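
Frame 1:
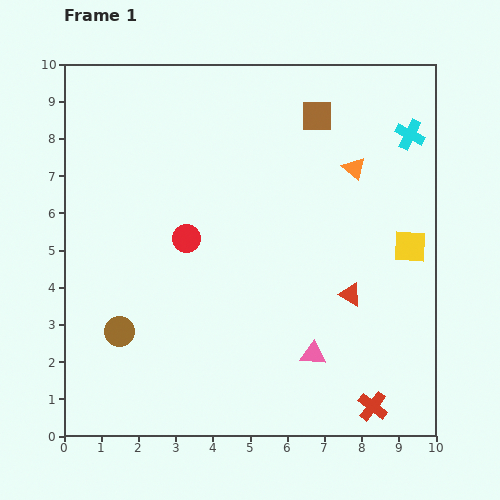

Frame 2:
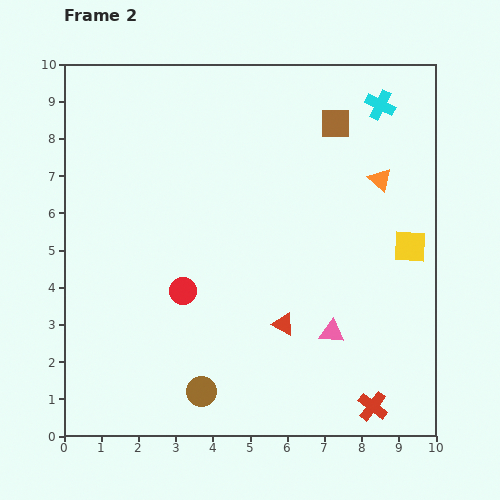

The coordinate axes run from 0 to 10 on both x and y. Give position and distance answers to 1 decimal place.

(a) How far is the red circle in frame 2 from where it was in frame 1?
1.4

The red circle moved from (3.3, 5.3) to (3.2, 3.9), a distance of √(0.1² + 1.4²) ≈ 1.4.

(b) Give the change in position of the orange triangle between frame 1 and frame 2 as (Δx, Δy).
(0.7, -0.3)

The orange triangle was at (7.8, 7.2) in frame 1 and (8.5, 6.9) in frame 2.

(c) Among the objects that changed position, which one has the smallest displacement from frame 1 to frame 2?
the brown square

(moved 0.5)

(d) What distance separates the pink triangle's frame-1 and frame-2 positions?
0.8

The pink triangle moved from (6.7, 2.2) to (7.2, 2.8), a distance of √(0.5² + 0.6²) ≈ 0.8.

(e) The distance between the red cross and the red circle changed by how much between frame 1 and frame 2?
-0.7

Distance in frame 1: 6.7. Distance in frame 2: 6.0.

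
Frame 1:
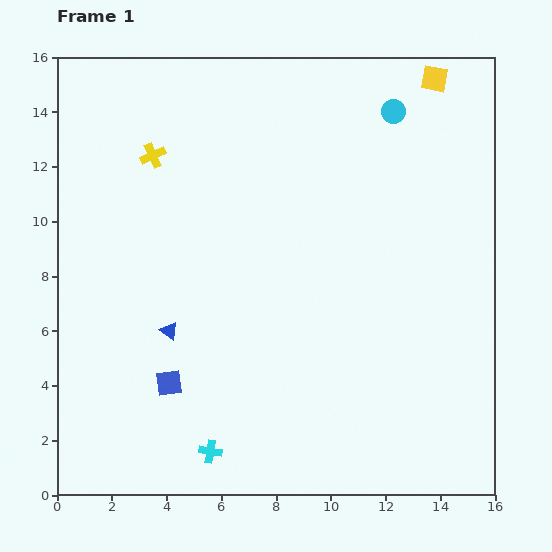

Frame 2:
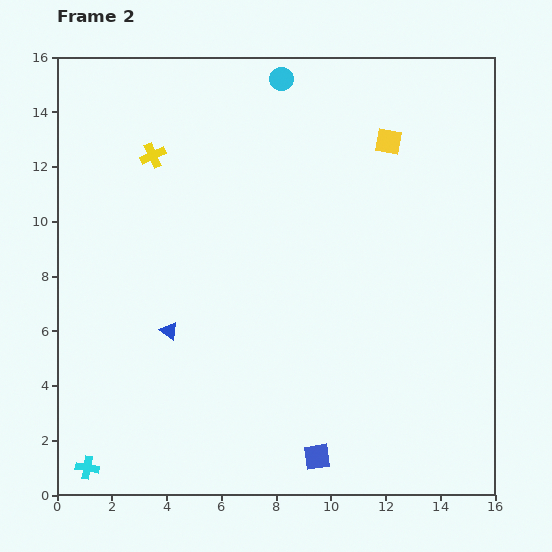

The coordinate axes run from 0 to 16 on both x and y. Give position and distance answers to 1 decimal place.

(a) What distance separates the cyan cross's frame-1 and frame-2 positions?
4.5

The cyan cross moved from (5.6, 1.6) to (1.1, 1.0), a distance of √(4.5² + 0.6²) ≈ 4.5.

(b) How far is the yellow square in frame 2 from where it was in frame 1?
2.9

The yellow square moved from (13.8, 15.2) to (12.1, 12.9), a distance of √(1.7² + 2.3²) ≈ 2.9.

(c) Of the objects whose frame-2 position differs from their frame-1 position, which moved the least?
the yellow square

(moved 2.9)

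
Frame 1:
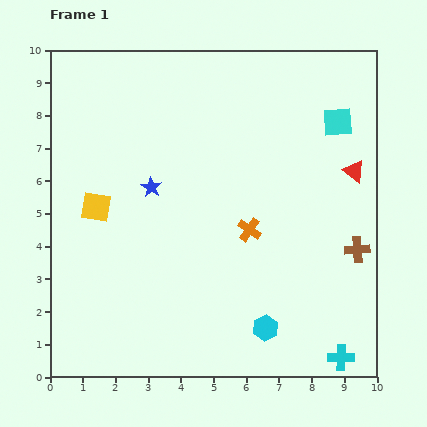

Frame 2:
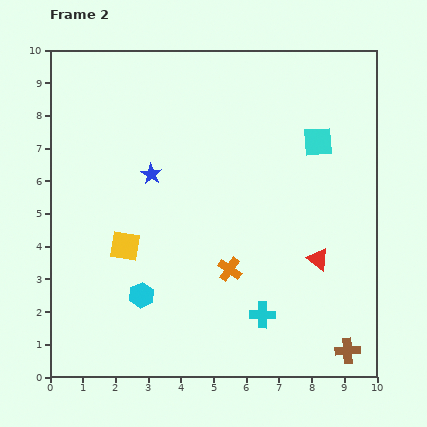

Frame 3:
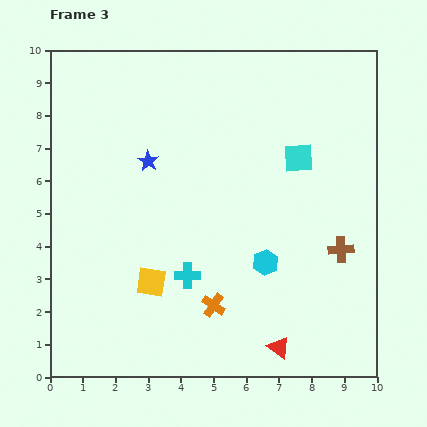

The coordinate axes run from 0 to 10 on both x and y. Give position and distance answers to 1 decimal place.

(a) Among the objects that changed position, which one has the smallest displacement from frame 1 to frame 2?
the blue star

(moved 0.4)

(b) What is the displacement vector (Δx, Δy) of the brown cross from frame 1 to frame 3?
(-0.5, 0.0)

The brown cross was at (9.4, 3.9) in frame 1 and (8.9, 3.9) in frame 3.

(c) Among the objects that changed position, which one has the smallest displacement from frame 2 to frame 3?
the blue star

(moved 0.4)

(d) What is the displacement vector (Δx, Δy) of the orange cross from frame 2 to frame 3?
(-0.5, -1.1)

The orange cross was at (5.5, 3.3) in frame 2 and (5.0, 2.2) in frame 3.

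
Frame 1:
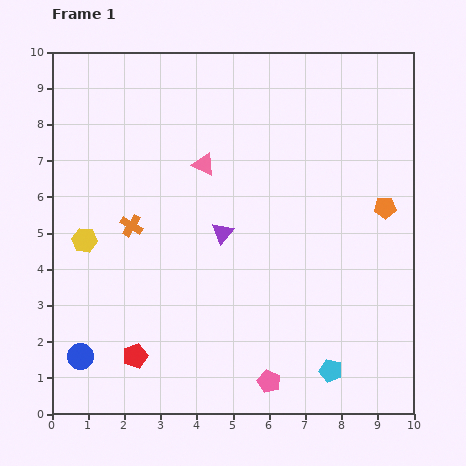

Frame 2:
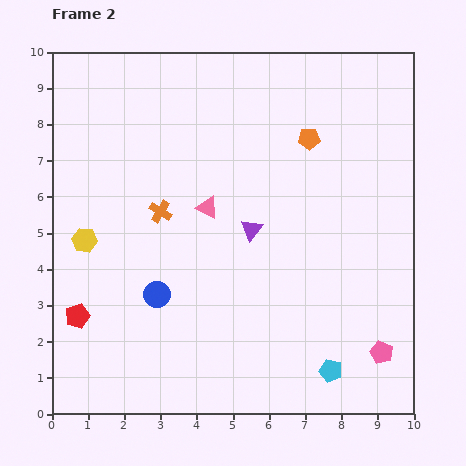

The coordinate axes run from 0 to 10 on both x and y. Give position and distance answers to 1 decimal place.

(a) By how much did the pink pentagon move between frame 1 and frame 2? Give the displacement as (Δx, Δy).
(3.1, 0.8)

The pink pentagon was at (6.0, 0.9) in frame 1 and (9.1, 1.7) in frame 2.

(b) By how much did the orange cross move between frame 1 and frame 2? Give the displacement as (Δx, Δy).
(0.8, 0.4)

The orange cross was at (2.2, 5.2) in frame 1 and (3.0, 5.6) in frame 2.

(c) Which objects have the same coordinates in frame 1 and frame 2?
the cyan pentagon, the yellow hexagon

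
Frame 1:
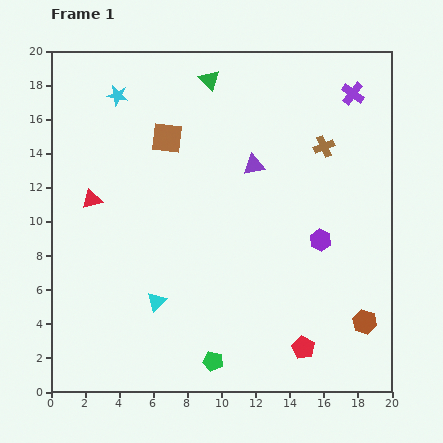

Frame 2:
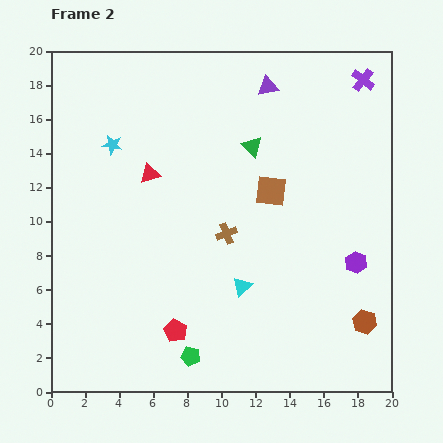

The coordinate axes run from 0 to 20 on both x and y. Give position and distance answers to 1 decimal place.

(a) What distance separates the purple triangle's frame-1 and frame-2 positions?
4.7

The purple triangle moved from (11.9, 13.3) to (12.7, 17.9), a distance of √(0.8² + 4.6²) ≈ 4.7.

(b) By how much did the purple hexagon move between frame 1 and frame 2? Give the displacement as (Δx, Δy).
(2.1, -1.3)

The purple hexagon was at (15.8, 8.9) in frame 1 and (17.9, 7.6) in frame 2.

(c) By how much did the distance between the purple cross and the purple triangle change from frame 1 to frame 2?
-1.6

Distance in frame 1: 7.2. Distance in frame 2: 5.6.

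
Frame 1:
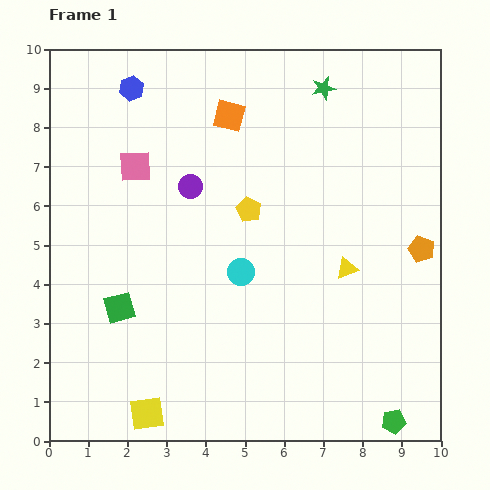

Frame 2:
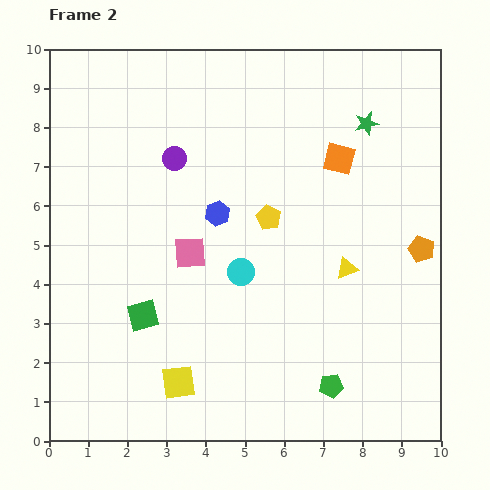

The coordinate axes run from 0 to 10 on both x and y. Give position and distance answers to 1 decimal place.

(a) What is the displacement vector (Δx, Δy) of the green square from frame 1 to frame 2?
(0.6, -0.2)

The green square was at (1.8, 3.4) in frame 1 and (2.4, 3.2) in frame 2.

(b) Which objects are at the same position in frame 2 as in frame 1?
the yellow triangle, the orange pentagon, the cyan circle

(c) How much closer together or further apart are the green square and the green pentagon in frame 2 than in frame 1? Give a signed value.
-2.5

Distance in frame 1: 7.6. Distance in frame 2: 5.1.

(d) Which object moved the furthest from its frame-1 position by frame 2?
the blue hexagon

(moved 3.9; next 3.0)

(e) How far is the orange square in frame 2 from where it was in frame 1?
3.0

The orange square moved from (4.6, 8.3) to (7.4, 7.2), a distance of √(2.8² + 1.1²) ≈ 3.0.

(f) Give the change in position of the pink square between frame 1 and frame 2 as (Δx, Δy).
(1.4, -2.2)

The pink square was at (2.2, 7.0) in frame 1 and (3.6, 4.8) in frame 2.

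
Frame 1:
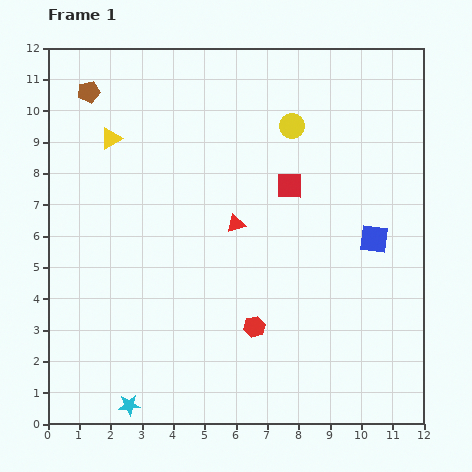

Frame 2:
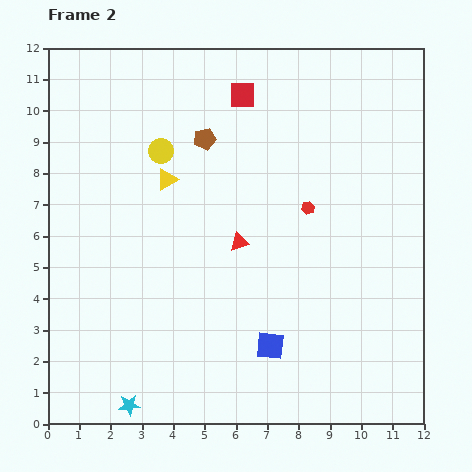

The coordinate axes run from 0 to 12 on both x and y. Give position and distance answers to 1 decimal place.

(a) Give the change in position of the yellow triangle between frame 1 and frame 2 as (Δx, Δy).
(1.8, -1.3)

The yellow triangle was at (2.0, 9.1) in frame 1 and (3.8, 7.8) in frame 2.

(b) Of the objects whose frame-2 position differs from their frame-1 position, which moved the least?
the red triangle

(moved 0.6)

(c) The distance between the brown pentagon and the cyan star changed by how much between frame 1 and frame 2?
-1.3

Distance in frame 1: 10.1. Distance in frame 2: 8.8.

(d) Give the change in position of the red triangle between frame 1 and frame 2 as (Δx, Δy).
(0.1, -0.6)

The red triangle was at (6.0, 6.4) in frame 1 and (6.1, 5.8) in frame 2.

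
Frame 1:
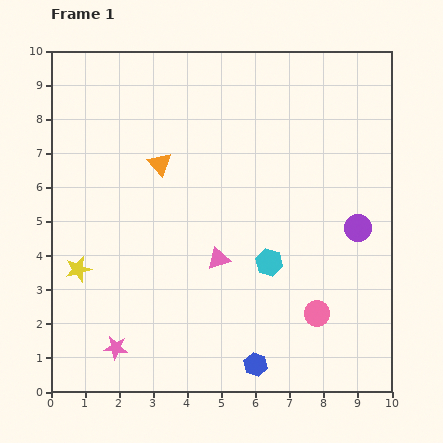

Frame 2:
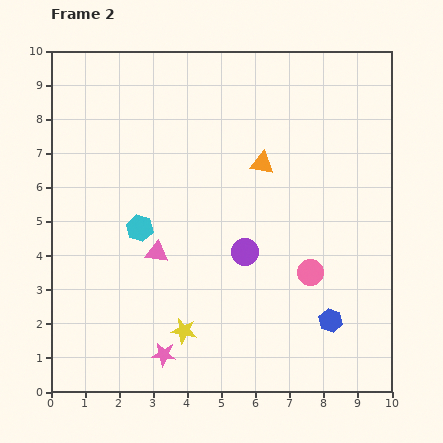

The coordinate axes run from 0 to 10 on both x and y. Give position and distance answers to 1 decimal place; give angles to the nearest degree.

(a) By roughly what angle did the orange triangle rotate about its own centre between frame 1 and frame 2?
38° counter-clockwise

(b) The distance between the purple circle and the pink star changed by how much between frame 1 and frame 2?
-4.1

Distance in frame 1: 7.9. Distance in frame 2: 3.8.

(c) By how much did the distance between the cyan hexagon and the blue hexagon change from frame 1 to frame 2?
+3.2

Distance in frame 1: 3.0. Distance in frame 2: 6.2.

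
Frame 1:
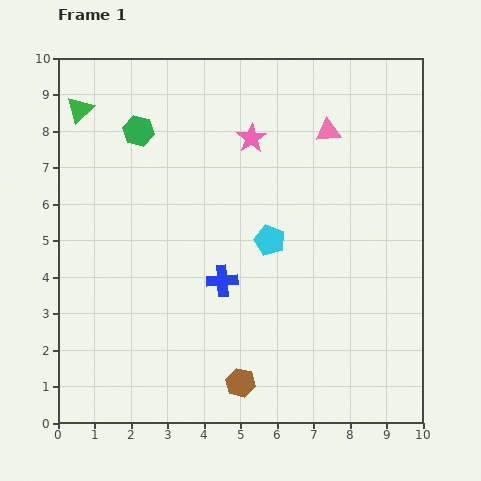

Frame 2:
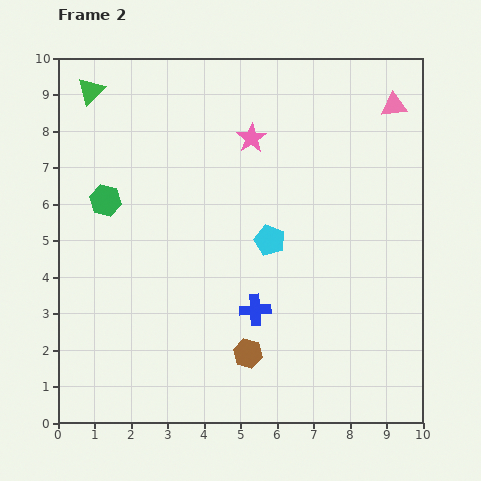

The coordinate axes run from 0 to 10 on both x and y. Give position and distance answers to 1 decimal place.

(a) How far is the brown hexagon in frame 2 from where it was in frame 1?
0.8

The brown hexagon moved from (5.0, 1.1) to (5.2, 1.9), a distance of √(0.2² + 0.8²) ≈ 0.8.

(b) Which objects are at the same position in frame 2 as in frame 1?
the pink star, the cyan pentagon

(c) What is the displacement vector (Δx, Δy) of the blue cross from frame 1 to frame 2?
(0.9, -0.8)

The blue cross was at (4.5, 3.9) in frame 1 and (5.4, 3.1) in frame 2.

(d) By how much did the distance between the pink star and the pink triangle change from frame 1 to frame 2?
+1.9

Distance in frame 1: 2.1. Distance in frame 2: 4.0.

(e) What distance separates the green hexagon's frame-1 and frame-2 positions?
2.1

The green hexagon moved from (2.2, 8.0) to (1.3, 6.1), a distance of √(0.9² + 1.9²) ≈ 2.1.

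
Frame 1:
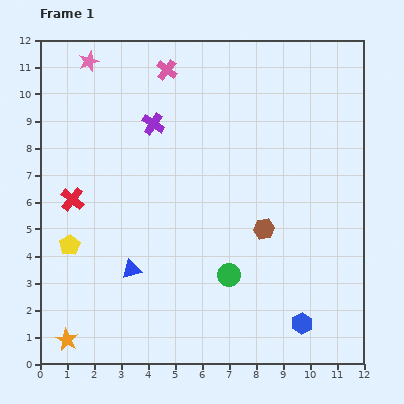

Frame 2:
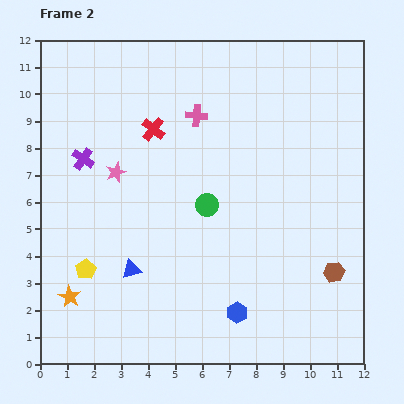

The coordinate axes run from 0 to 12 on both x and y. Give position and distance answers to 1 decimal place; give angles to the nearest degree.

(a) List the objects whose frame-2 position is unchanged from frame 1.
the blue triangle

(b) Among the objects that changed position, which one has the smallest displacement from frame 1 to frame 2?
the yellow pentagon

(moved 1.1)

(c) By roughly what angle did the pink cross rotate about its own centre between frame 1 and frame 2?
33° counter-clockwise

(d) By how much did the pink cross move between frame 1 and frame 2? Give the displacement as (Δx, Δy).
(1.1, -1.7)

The pink cross was at (4.7, 10.9) in frame 1 and (5.8, 9.2) in frame 2.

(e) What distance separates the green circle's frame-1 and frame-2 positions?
2.7

The green circle moved from (7.0, 3.3) to (6.2, 5.9), a distance of √(0.8² + 2.6²) ≈ 2.7.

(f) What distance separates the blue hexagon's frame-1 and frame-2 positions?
2.4

The blue hexagon moved from (9.7, 1.5) to (7.3, 1.9), a distance of √(2.4² + 0.4²) ≈ 2.4.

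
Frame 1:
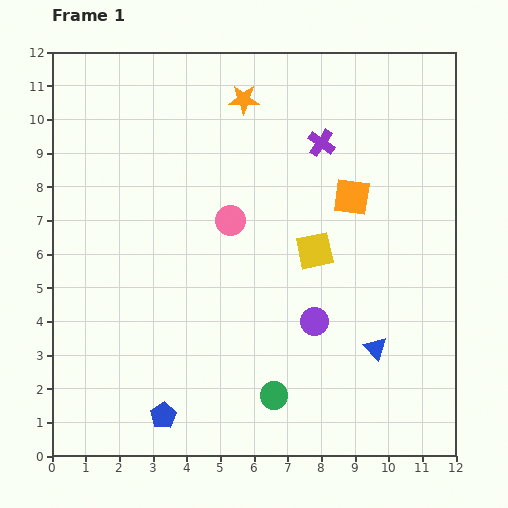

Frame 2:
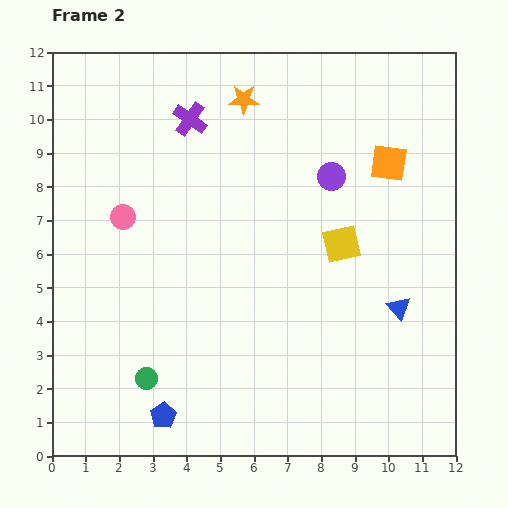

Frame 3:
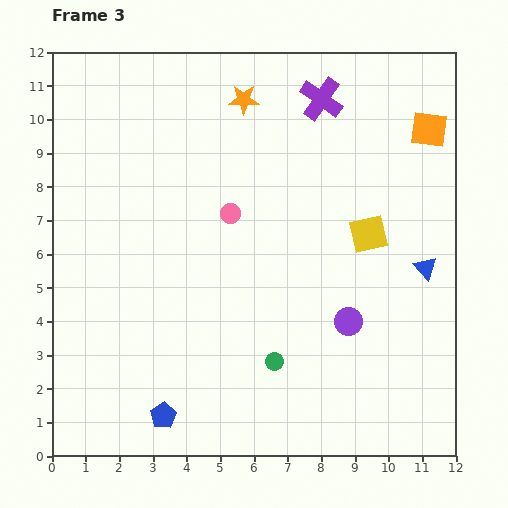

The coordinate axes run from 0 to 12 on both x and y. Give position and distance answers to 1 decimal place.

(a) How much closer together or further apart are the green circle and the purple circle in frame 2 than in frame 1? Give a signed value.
+5.6

Distance in frame 1: 2.5. Distance in frame 2: 8.1.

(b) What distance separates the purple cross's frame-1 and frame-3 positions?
1.3

The purple cross moved from (8.0, 9.3) to (8.0, 10.6), a distance of √(0.0² + 1.3²) ≈ 1.3.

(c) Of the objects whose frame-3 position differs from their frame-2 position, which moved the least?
the yellow square

(moved 0.9)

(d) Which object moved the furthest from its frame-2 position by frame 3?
the purple circle

(moved 4.3; next 3.9)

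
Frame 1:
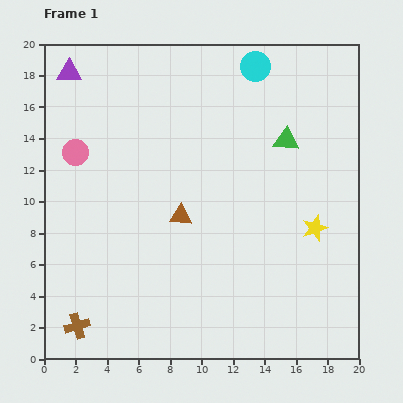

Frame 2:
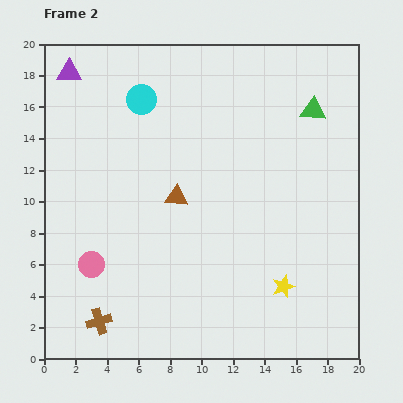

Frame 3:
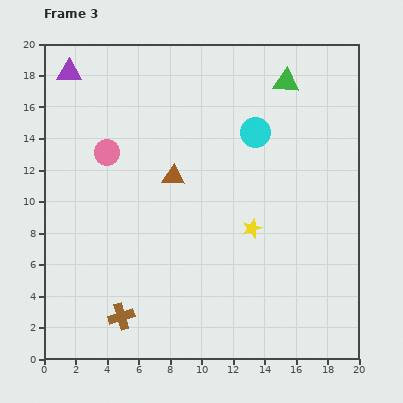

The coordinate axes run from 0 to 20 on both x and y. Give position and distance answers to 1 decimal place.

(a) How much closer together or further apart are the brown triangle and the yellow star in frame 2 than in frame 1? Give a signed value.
+0.4

Distance in frame 1: 8.5. Distance in frame 2: 8.9.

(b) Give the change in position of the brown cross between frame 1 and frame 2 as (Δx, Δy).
(1.4, 0.3)

The brown cross was at (2.1, 2.1) in frame 1 and (3.5, 2.4) in frame 2.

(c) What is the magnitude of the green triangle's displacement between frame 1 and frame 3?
3.7

The green triangle moved from (15.4, 13.9) to (15.4, 17.6), a distance of √(0.0² + 3.7²) ≈ 3.7.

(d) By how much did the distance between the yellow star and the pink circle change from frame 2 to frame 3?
-1.9

Distance in frame 2: 12.3. Distance in frame 3: 10.4.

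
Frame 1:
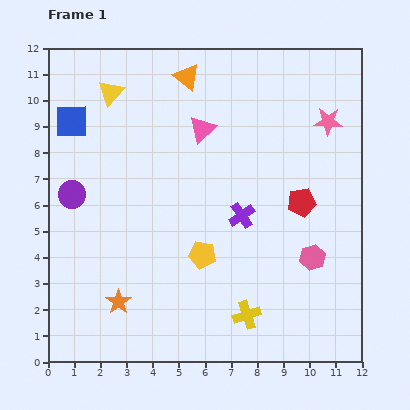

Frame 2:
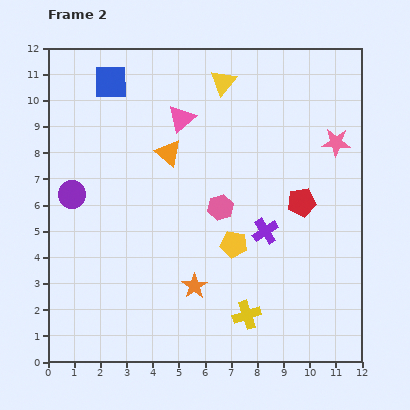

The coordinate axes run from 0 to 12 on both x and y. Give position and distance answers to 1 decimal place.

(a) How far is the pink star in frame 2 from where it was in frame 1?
0.9

The pink star moved from (10.7, 9.2) to (11.0, 8.4), a distance of √(0.3² + 0.8²) ≈ 0.9.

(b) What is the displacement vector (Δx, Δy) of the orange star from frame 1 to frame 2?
(2.9, 0.6)

The orange star was at (2.7, 2.3) in frame 1 and (5.6, 2.9) in frame 2.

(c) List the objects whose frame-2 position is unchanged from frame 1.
the red pentagon, the yellow cross, the purple circle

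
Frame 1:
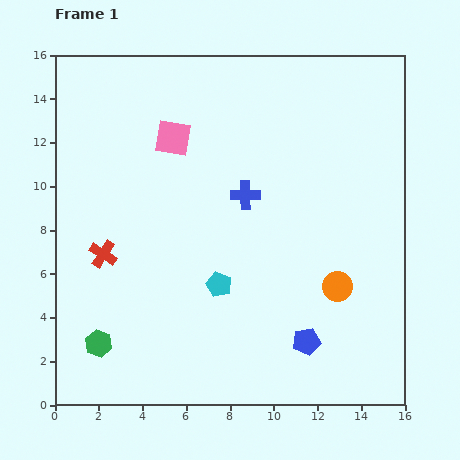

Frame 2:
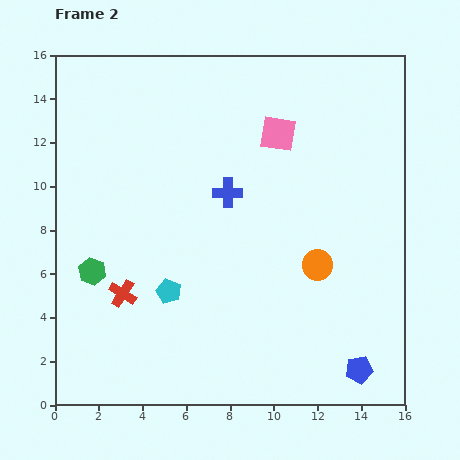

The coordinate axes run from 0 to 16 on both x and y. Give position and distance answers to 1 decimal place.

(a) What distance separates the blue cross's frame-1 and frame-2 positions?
0.8

The blue cross moved from (8.7, 9.6) to (7.9, 9.7), a distance of √(0.8² + 0.1²) ≈ 0.8.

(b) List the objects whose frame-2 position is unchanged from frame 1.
none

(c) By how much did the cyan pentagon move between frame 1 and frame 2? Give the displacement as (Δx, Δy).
(-2.3, -0.3)

The cyan pentagon was at (7.5, 5.5) in frame 1 and (5.2, 5.2) in frame 2.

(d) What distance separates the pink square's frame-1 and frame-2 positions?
4.8

The pink square moved from (5.4, 12.2) to (10.2, 12.4), a distance of √(4.8² + 0.2²) ≈ 4.8.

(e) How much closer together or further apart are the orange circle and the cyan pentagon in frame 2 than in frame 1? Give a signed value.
+1.5

Distance in frame 1: 5.4. Distance in frame 2: 6.9.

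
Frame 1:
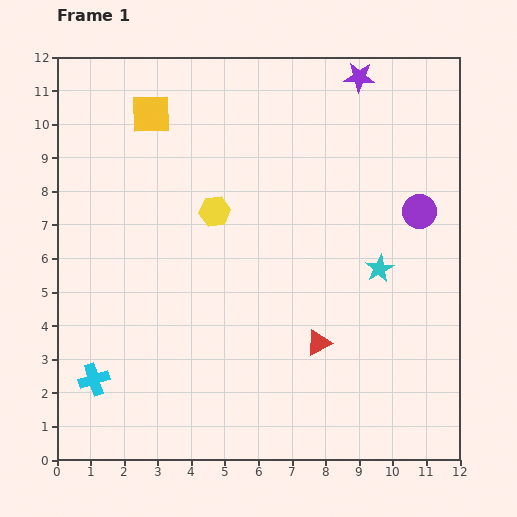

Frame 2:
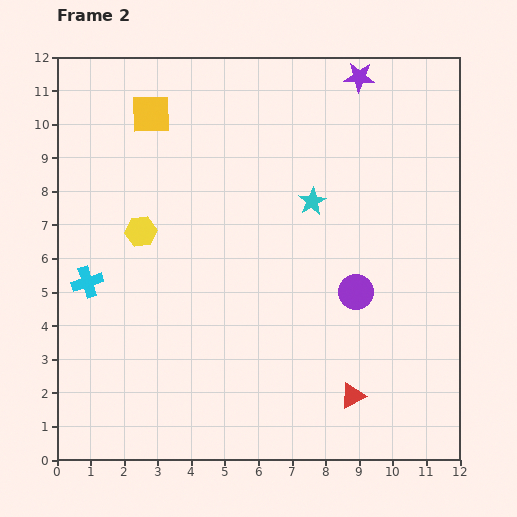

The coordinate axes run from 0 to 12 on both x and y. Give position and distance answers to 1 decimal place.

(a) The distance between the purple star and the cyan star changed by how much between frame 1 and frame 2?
-1.7

Distance in frame 1: 5.7. Distance in frame 2: 4.0.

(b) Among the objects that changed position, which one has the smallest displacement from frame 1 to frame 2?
the red triangle

(moved 1.9)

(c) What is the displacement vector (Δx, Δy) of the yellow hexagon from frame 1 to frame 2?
(-2.2, -0.6)

The yellow hexagon was at (4.7, 7.4) in frame 1 and (2.5, 6.8) in frame 2.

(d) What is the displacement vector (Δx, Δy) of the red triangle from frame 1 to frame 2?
(1.0, -1.6)

The red triangle was at (7.8, 3.5) in frame 1 and (8.8, 1.9) in frame 2.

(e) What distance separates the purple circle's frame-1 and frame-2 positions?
3.1

The purple circle moved from (10.8, 7.4) to (8.9, 5.0), a distance of √(1.9² + 2.4²) ≈ 3.1.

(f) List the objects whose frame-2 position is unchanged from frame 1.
the purple star, the yellow square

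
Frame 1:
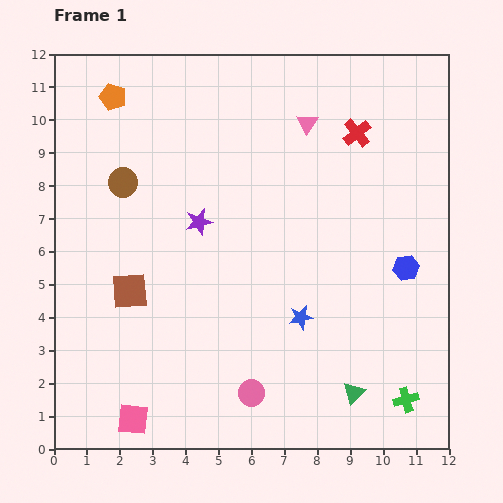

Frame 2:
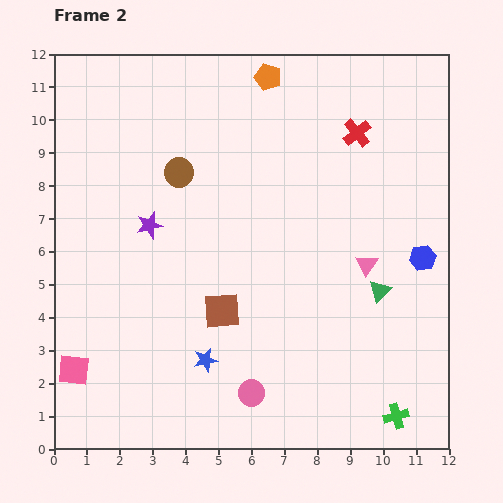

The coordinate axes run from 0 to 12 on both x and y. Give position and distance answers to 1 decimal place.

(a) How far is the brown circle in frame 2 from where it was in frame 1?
1.7

The brown circle moved from (2.1, 8.1) to (3.8, 8.4), a distance of √(1.7² + 0.3²) ≈ 1.7.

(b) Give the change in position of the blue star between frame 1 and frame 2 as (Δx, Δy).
(-2.9, -1.3)

The blue star was at (7.5, 4.0) in frame 1 and (4.6, 2.7) in frame 2.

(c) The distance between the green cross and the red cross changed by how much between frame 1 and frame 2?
+0.5

Distance in frame 1: 8.2. Distance in frame 2: 8.7.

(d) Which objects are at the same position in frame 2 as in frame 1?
the pink circle, the red cross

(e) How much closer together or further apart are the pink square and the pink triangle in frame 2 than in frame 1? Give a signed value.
-0.9

Distance in frame 1: 10.4. Distance in frame 2: 9.5.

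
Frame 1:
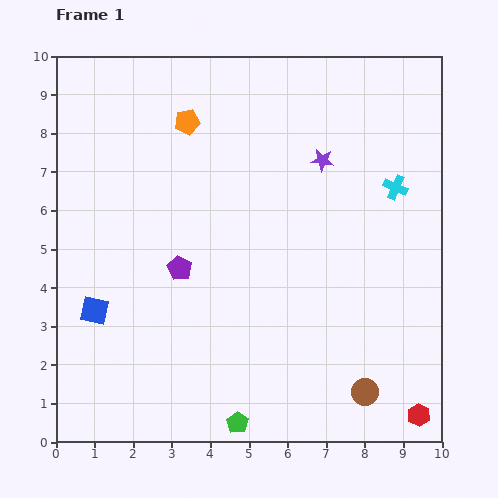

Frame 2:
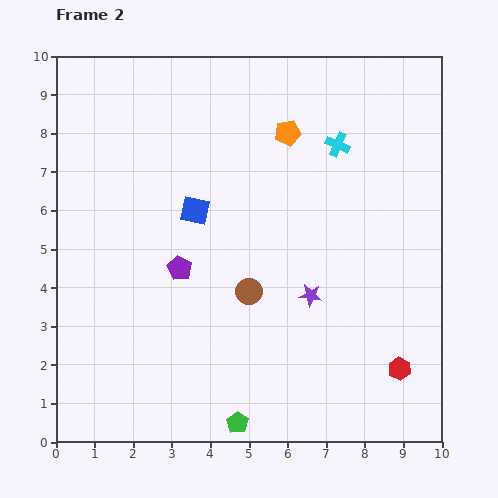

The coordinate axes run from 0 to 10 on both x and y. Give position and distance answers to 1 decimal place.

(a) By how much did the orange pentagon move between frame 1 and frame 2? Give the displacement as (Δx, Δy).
(2.6, -0.3)

The orange pentagon was at (3.4, 8.3) in frame 1 and (6.0, 8.0) in frame 2.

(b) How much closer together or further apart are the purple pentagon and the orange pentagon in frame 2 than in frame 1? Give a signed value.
+0.7

Distance in frame 1: 3.8. Distance in frame 2: 4.5.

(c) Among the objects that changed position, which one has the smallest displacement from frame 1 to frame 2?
the red hexagon

(moved 1.3)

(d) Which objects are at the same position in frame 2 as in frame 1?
the purple pentagon, the green pentagon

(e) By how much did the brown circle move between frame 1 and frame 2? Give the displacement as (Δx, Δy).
(-3.0, 2.6)

The brown circle was at (8.0, 1.3) in frame 1 and (5.0, 3.9) in frame 2.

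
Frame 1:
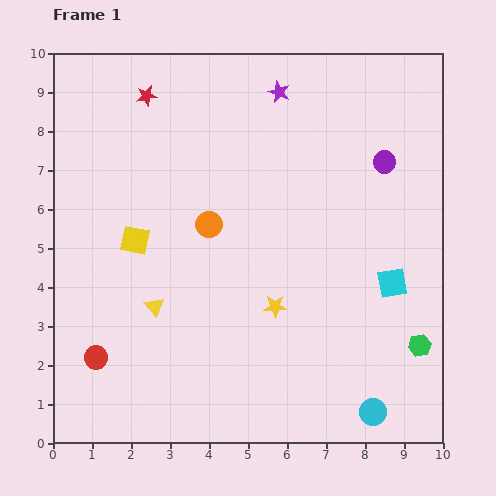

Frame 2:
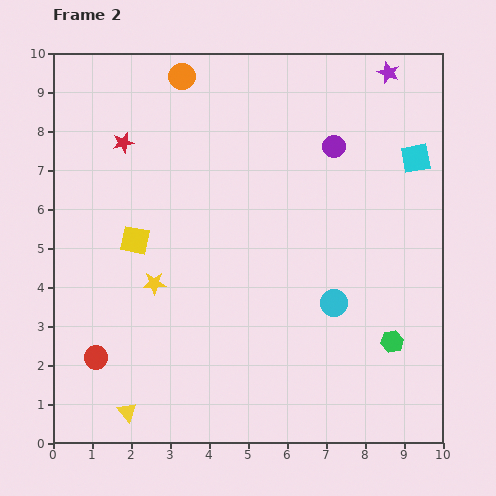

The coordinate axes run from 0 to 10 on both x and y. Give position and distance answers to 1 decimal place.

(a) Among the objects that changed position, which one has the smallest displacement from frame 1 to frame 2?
the green hexagon

(moved 0.7)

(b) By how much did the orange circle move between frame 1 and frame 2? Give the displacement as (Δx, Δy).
(-0.7, 3.8)

The orange circle was at (4.0, 5.6) in frame 1 and (3.3, 9.4) in frame 2.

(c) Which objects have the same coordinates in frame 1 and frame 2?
the red circle, the yellow square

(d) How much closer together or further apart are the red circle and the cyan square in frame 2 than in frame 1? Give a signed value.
+1.9

Distance in frame 1: 7.8. Distance in frame 2: 9.7.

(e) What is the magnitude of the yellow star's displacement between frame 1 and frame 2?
3.2

The yellow star moved from (5.7, 3.5) to (2.6, 4.1), a distance of √(3.1² + 0.6²) ≈ 3.2.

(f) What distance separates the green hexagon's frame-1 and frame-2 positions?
0.7

The green hexagon moved from (9.4, 2.5) to (8.7, 2.6), a distance of √(0.7² + 0.1²) ≈ 0.7.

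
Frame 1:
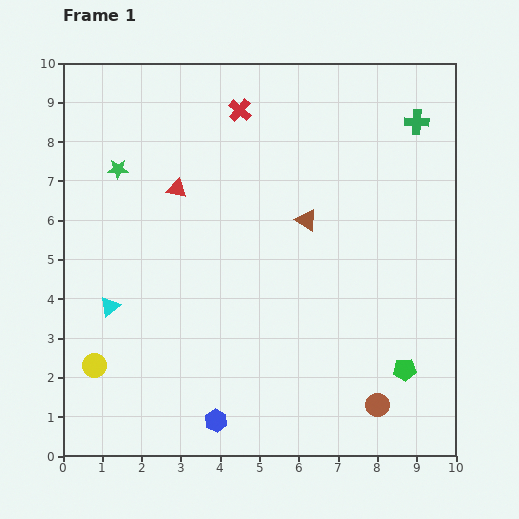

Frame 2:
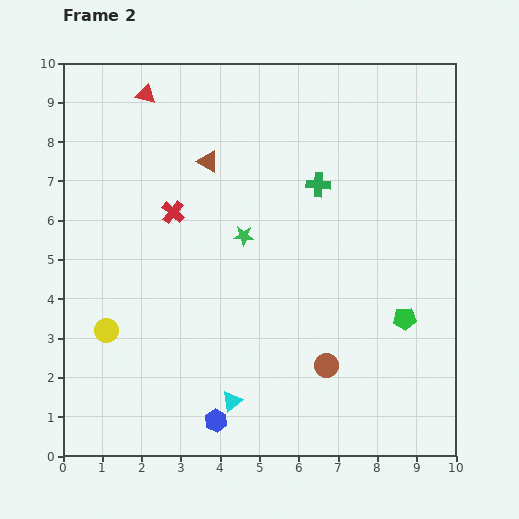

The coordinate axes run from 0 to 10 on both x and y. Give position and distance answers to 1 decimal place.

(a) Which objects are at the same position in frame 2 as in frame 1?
the blue hexagon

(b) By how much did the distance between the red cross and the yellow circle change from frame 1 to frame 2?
-4.1

Distance in frame 1: 7.5. Distance in frame 2: 3.4.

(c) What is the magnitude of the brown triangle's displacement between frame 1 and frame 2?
2.9

The brown triangle moved from (6.2, 6.0) to (3.7, 7.5), a distance of √(2.5² + 1.5²) ≈ 2.9.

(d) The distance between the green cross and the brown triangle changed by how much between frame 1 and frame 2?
-0.9

Distance in frame 1: 3.8. Distance in frame 2: 2.9.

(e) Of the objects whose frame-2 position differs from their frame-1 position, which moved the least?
the yellow circle

(moved 0.9)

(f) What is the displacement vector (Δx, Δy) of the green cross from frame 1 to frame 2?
(-2.5, -1.6)

The green cross was at (9.0, 8.5) in frame 1 and (6.5, 6.9) in frame 2.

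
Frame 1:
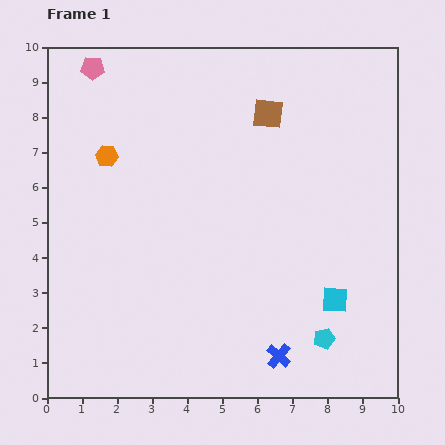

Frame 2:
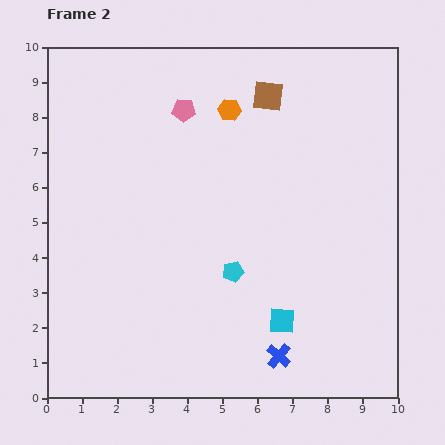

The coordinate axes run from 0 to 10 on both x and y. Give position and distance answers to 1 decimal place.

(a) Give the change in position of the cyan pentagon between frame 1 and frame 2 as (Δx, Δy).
(-2.6, 1.9)

The cyan pentagon was at (7.9, 1.7) in frame 1 and (5.3, 3.6) in frame 2.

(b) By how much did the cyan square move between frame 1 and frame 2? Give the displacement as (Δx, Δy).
(-1.5, -0.6)

The cyan square was at (8.2, 2.8) in frame 1 and (6.7, 2.2) in frame 2.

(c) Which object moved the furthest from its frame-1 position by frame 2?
the orange hexagon

(moved 3.7; next 3.2)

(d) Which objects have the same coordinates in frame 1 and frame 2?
the blue cross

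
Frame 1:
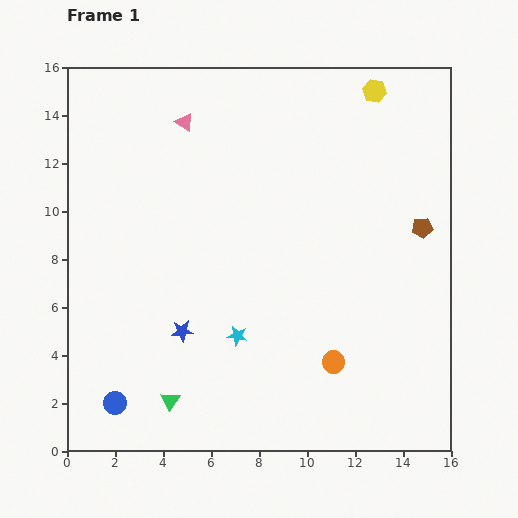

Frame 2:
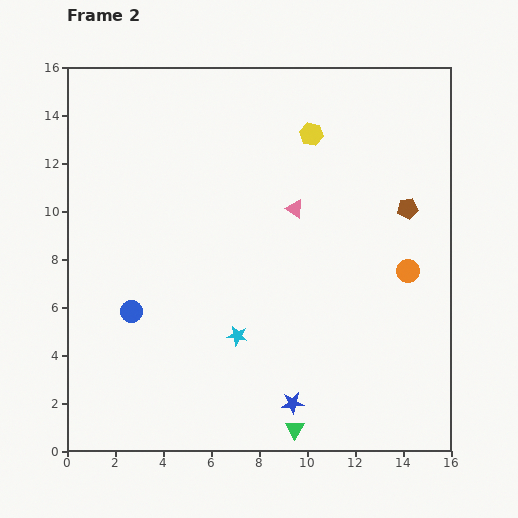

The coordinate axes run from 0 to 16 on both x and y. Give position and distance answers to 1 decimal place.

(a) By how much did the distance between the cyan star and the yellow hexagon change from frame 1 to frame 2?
-2.7

Distance in frame 1: 11.7. Distance in frame 2: 9.0.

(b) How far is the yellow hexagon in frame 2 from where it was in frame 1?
3.2

The yellow hexagon moved from (12.8, 15.0) to (10.2, 13.2), a distance of √(2.6² + 1.8²) ≈ 3.2.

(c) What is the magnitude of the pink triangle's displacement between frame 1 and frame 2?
5.8

The pink triangle moved from (4.9, 13.7) to (9.5, 10.1), a distance of √(4.6² + 3.6²) ≈ 5.8.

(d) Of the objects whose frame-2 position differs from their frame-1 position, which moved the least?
the brown pentagon

(moved 1.0)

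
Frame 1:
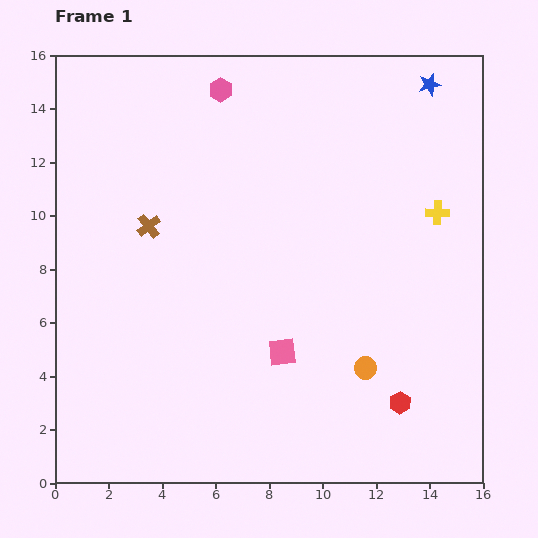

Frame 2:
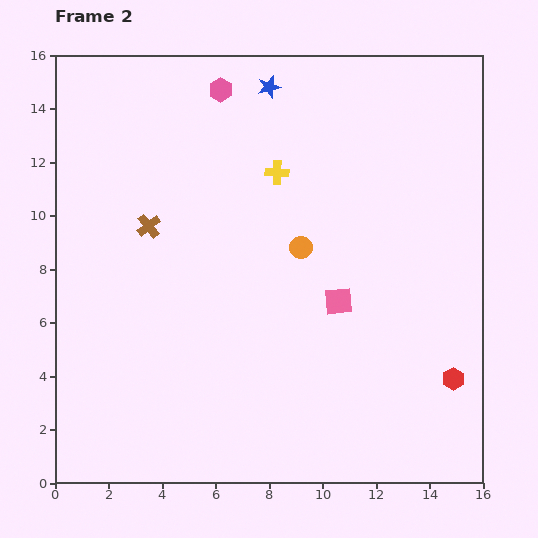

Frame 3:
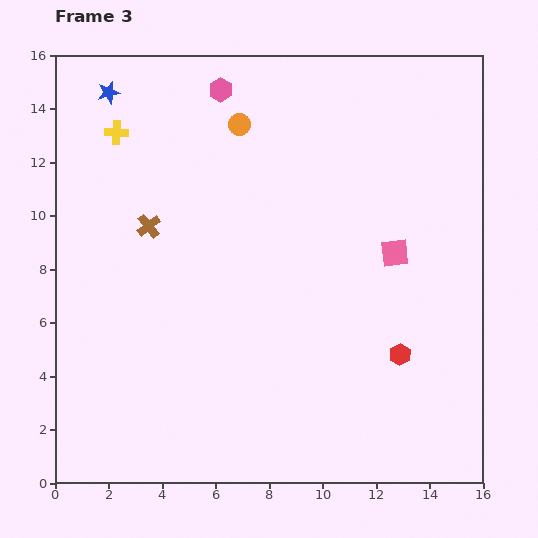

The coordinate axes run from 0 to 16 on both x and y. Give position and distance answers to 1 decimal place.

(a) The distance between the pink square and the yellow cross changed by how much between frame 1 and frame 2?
-2.5

Distance in frame 1: 7.8. Distance in frame 2: 5.3.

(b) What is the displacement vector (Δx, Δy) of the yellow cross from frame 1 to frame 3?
(-12.0, 3.0)

The yellow cross was at (14.3, 10.1) in frame 1 and (2.3, 13.1) in frame 3.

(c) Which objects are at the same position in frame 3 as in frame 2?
the brown cross, the pink hexagon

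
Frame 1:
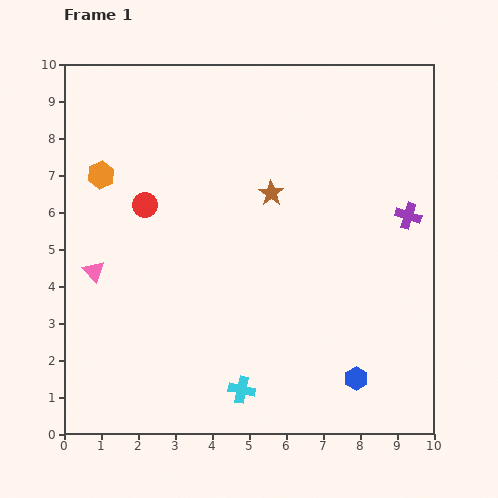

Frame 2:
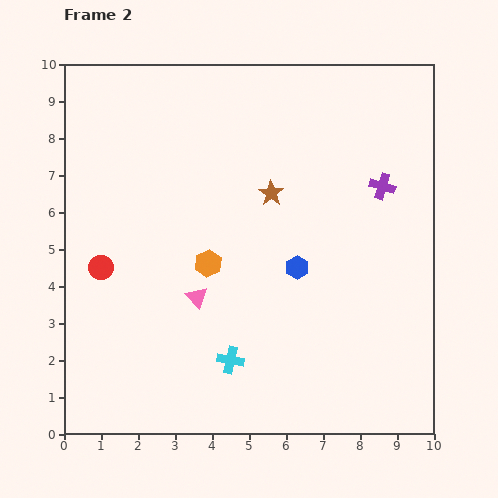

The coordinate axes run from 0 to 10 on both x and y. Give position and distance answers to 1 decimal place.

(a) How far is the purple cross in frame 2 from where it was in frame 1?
1.1

The purple cross moved from (9.3, 5.9) to (8.6, 6.7), a distance of √(0.7² + 0.8²) ≈ 1.1.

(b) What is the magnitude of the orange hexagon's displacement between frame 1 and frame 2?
3.8

The orange hexagon moved from (1.0, 7.0) to (3.9, 4.6), a distance of √(2.9² + 2.4²) ≈ 3.8.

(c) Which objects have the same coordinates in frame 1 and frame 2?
the brown star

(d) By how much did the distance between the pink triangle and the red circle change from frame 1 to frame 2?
+0.4

Distance in frame 1: 2.3. Distance in frame 2: 2.7.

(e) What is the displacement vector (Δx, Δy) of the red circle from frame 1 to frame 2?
(-1.2, -1.7)

The red circle was at (2.2, 6.2) in frame 1 and (1.0, 4.5) in frame 2.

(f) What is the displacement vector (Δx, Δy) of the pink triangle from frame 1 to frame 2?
(2.8, -0.7)

The pink triangle was at (0.8, 4.4) in frame 1 and (3.6, 3.7) in frame 2.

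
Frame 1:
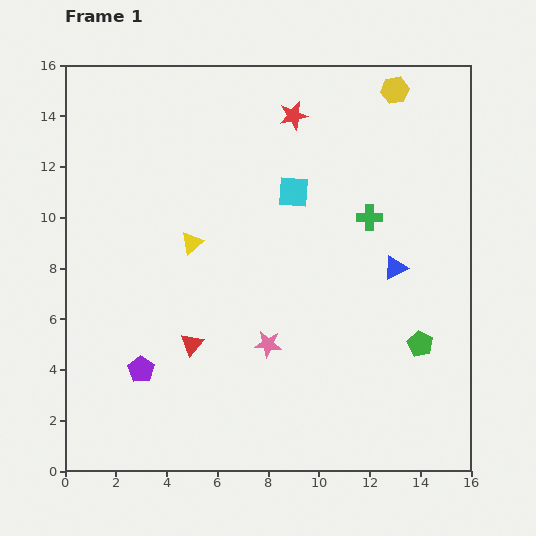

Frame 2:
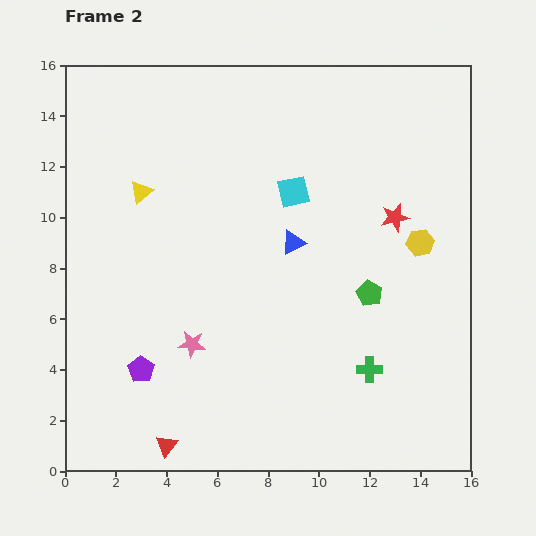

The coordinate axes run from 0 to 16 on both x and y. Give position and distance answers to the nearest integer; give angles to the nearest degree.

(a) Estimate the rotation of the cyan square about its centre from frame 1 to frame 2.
17° counter-clockwise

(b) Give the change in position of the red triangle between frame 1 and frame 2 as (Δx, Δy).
(-1, -4)

The red triangle was at (5, 5) in frame 1 and (4, 1) in frame 2.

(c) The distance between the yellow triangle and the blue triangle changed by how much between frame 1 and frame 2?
-2

Distance in frame 1: 8. Distance in frame 2: 6.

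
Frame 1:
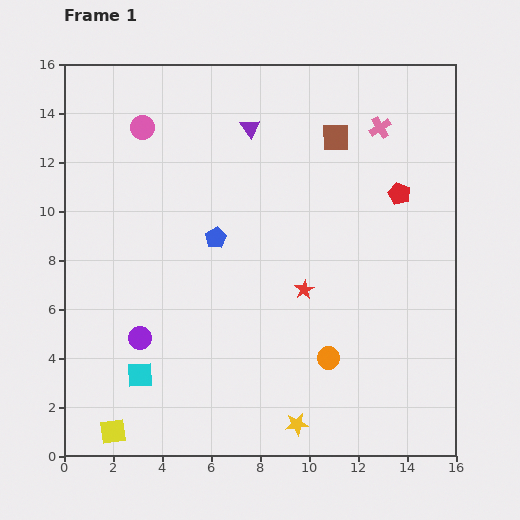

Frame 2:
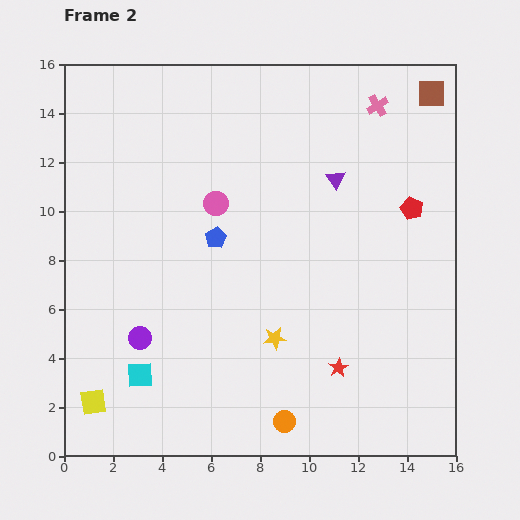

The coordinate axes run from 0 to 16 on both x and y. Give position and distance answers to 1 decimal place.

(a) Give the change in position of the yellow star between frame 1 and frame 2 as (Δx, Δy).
(-0.9, 3.5)

The yellow star was at (9.5, 1.3) in frame 1 and (8.6, 4.8) in frame 2.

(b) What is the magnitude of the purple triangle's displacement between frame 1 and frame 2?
4.1

The purple triangle moved from (7.6, 13.4) to (11.1, 11.3), a distance of √(3.5² + 2.1²) ≈ 4.1.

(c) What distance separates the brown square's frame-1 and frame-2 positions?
4.3

The brown square moved from (11.1, 13.0) to (15.0, 14.8), a distance of √(3.9² + 1.8²) ≈ 4.3.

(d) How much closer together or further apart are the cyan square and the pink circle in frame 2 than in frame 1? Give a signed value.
-2.4

Distance in frame 1: 10.1. Distance in frame 2: 7.7.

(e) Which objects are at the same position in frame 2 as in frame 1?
the purple circle, the blue pentagon, the cyan square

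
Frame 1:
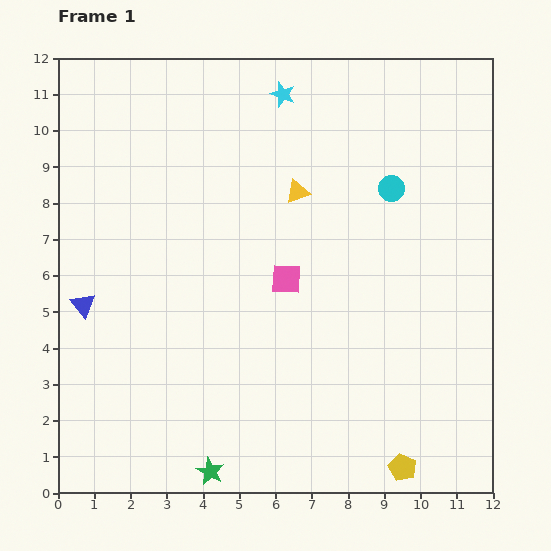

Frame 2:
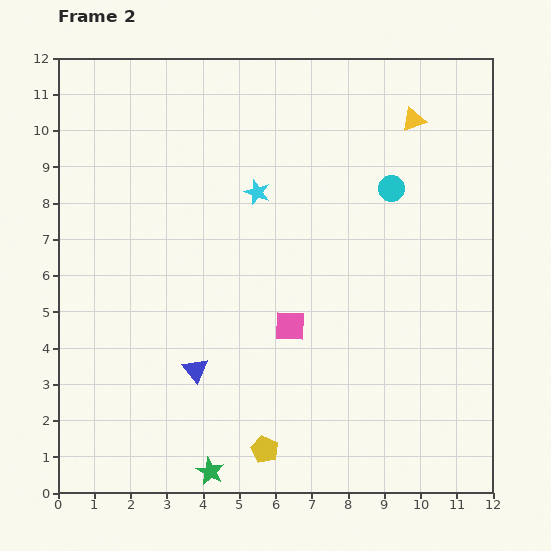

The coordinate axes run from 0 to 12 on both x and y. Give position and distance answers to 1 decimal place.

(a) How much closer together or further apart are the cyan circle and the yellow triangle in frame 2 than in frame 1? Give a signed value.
-0.6

Distance in frame 1: 2.6. Distance in frame 2: 2.0.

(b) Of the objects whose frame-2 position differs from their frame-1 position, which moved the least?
the pink square

(moved 1.3)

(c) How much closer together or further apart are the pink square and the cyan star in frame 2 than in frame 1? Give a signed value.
-1.3

Distance in frame 1: 5.1. Distance in frame 2: 3.8.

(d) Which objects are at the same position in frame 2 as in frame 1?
the green star, the cyan circle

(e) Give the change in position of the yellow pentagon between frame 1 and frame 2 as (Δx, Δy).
(-3.8, 0.5)

The yellow pentagon was at (9.5, 0.7) in frame 1 and (5.7, 1.2) in frame 2.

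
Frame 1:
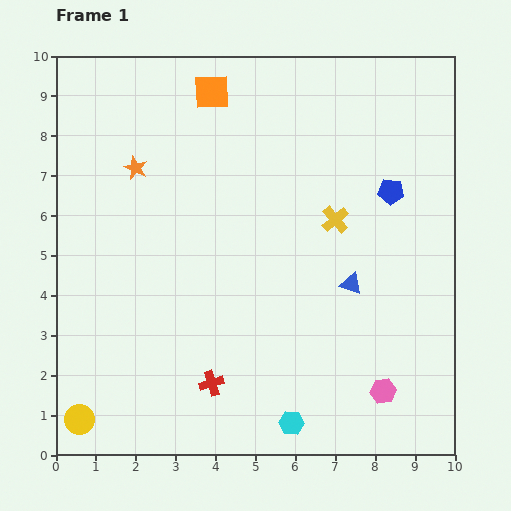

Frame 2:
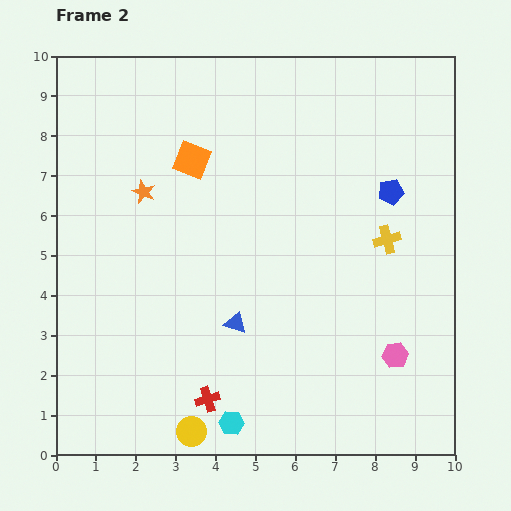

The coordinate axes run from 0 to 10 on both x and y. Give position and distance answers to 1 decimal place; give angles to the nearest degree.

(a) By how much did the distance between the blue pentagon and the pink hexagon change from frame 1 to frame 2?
-0.9

Distance in frame 1: 5.0. Distance in frame 2: 4.1.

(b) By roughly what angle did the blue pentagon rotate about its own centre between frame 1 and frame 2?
16° counter-clockwise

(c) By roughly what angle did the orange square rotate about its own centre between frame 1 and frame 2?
24° clockwise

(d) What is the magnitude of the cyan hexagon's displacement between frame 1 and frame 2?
1.5

The cyan hexagon moved from (5.9, 0.8) to (4.4, 0.8), a distance of √(1.5² + 0.0²) ≈ 1.5.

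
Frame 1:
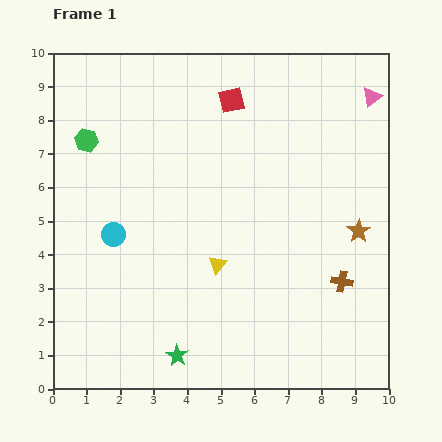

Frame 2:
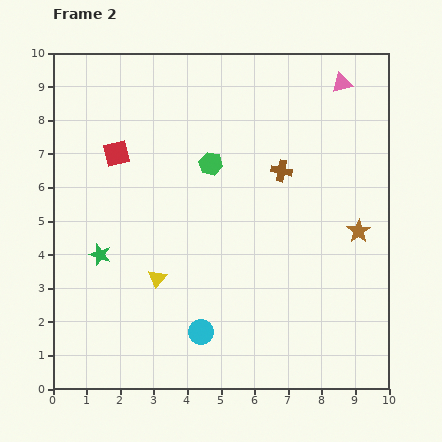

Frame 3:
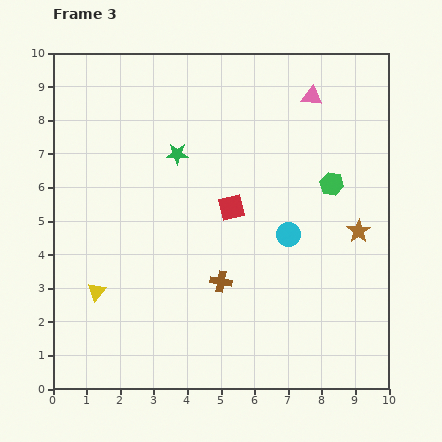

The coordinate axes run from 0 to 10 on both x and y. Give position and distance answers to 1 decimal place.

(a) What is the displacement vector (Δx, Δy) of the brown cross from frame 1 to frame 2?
(-1.8, 3.3)

The brown cross was at (8.6, 3.2) in frame 1 and (6.8, 6.5) in frame 2.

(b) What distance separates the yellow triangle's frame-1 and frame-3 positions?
3.7

The yellow triangle moved from (4.9, 3.7) to (1.3, 2.9), a distance of √(3.6² + 0.8²) ≈ 3.7.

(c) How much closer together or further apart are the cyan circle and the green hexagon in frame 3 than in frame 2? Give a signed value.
-3.0

Distance in frame 2: 5.0. Distance in frame 3: 2.0.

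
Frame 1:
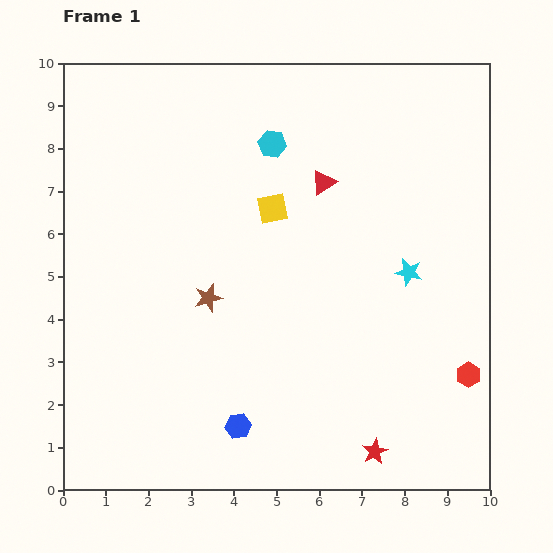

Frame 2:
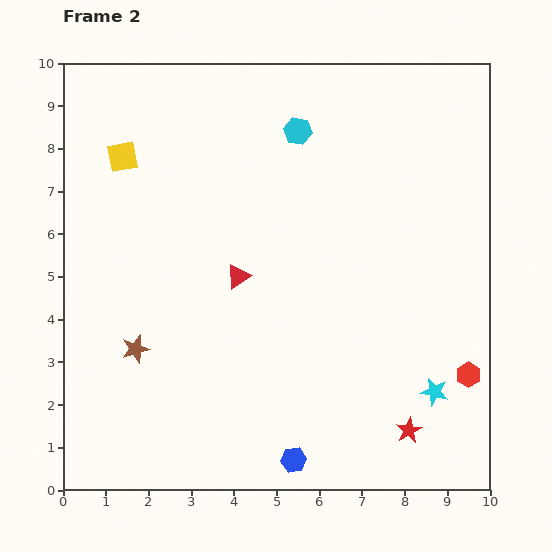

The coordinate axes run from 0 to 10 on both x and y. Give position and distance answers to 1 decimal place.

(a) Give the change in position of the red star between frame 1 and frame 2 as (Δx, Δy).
(0.8, 0.5)

The red star was at (7.3, 0.9) in frame 1 and (8.1, 1.4) in frame 2.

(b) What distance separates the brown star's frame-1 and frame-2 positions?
2.1

The brown star moved from (3.4, 4.5) to (1.7, 3.3), a distance of √(1.7² + 1.2²) ≈ 2.1.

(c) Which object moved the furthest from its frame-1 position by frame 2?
the yellow square

(moved 3.7; next 3.0)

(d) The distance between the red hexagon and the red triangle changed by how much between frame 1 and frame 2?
+0.3

Distance in frame 1: 5.6. Distance in frame 2: 5.9.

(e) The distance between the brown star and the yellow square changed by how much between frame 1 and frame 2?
+1.9

Distance in frame 1: 2.6. Distance in frame 2: 4.5.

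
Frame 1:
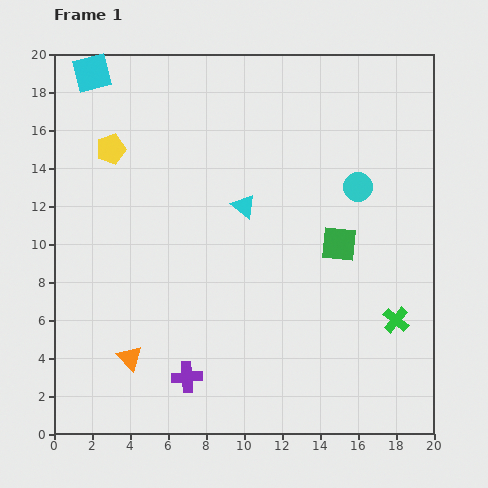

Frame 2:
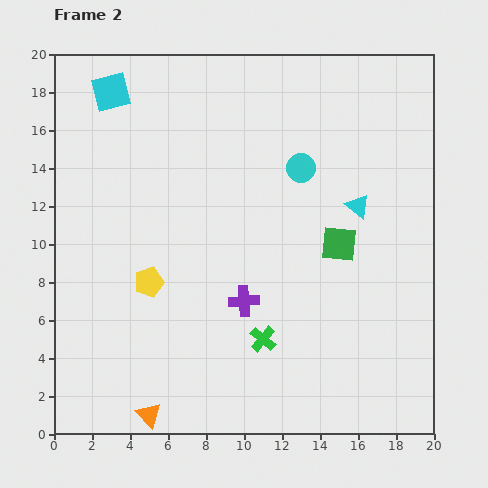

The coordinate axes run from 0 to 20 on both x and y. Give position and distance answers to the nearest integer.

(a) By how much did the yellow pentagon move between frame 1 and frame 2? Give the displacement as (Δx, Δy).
(2, -7)

The yellow pentagon was at (3, 15) in frame 1 and (5, 8) in frame 2.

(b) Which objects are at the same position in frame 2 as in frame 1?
the green square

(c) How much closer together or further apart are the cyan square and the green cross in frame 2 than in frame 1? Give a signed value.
-6

Distance in frame 1: 21. Distance in frame 2: 15.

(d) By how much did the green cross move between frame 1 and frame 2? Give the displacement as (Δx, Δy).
(-7, -1)

The green cross was at (18, 6) in frame 1 and (11, 5) in frame 2.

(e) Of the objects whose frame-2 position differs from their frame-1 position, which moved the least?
the cyan square

(moved 1)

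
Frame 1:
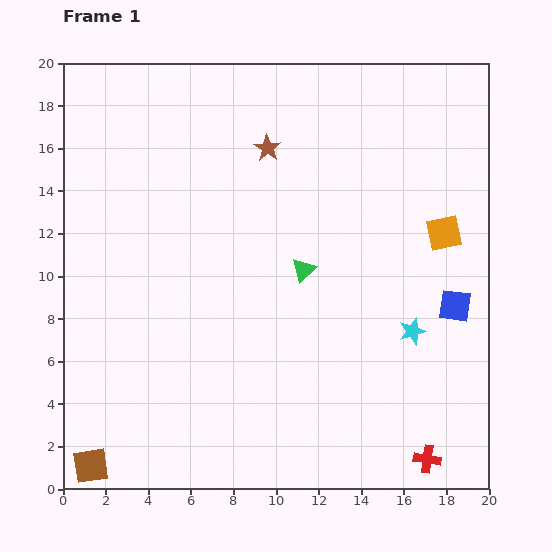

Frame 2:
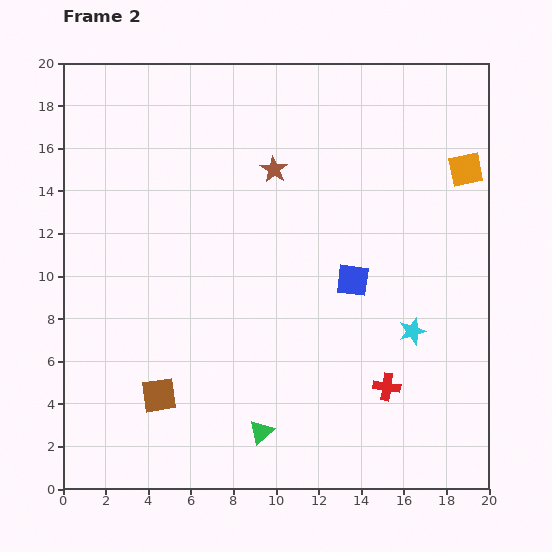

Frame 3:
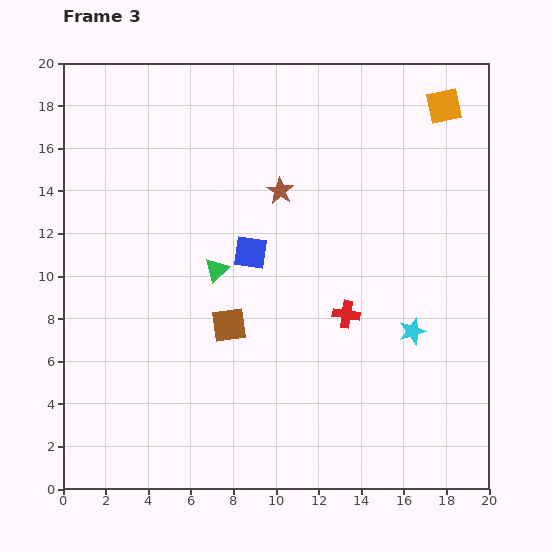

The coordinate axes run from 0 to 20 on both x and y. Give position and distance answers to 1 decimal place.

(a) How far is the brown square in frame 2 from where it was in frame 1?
4.6

The brown square moved from (1.3, 1.1) to (4.5, 4.4), a distance of √(3.2² + 3.3²) ≈ 4.6.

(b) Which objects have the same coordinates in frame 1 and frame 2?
the cyan star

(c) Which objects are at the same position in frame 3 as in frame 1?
the cyan star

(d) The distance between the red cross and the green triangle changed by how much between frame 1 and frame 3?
-4.1

Distance in frame 1: 10.6. Distance in frame 3: 6.5.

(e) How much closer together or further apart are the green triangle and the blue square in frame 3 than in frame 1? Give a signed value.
-5.5

Distance in frame 1: 7.3. Distance in frame 3: 1.8.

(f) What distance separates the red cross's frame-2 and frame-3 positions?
3.9

The red cross moved from (15.2, 4.8) to (13.3, 8.2), a distance of √(1.9² + 3.4²) ≈ 3.9.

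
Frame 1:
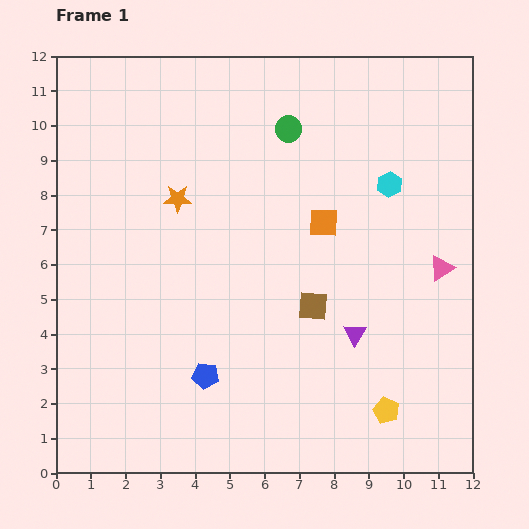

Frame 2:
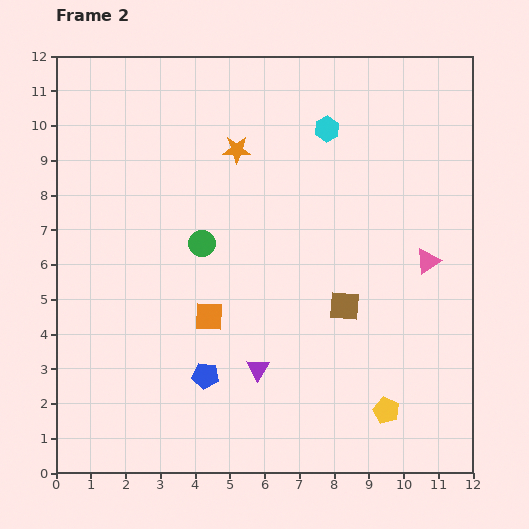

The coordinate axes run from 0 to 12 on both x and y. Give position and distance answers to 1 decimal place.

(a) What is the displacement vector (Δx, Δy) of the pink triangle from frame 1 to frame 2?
(-0.4, 0.2)

The pink triangle was at (11.1, 5.9) in frame 1 and (10.7, 6.1) in frame 2.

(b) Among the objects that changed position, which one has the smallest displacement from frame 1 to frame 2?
the pink triangle

(moved 0.4)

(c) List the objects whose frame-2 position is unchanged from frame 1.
the yellow pentagon, the blue pentagon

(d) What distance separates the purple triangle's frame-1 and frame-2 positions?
3.0

The purple triangle moved from (8.6, 4.0) to (5.8, 3.0), a distance of √(2.8² + 1.0²) ≈ 3.0.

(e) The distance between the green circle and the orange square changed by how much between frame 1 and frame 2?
-0.8

Distance in frame 1: 2.9. Distance in frame 2: 2.1.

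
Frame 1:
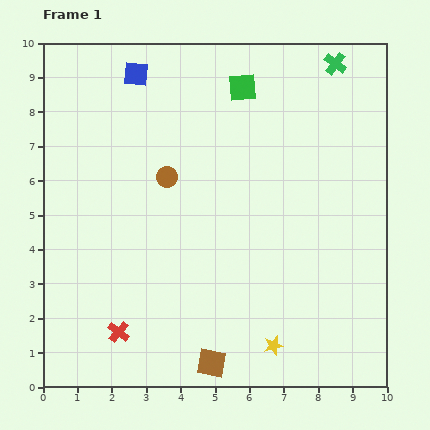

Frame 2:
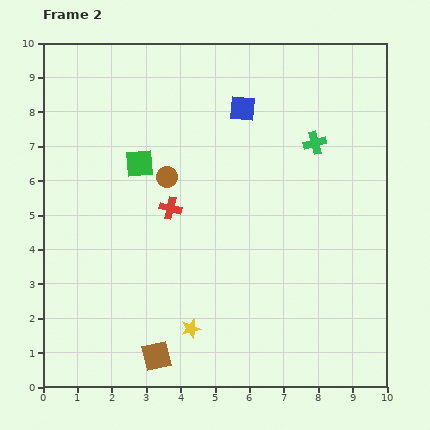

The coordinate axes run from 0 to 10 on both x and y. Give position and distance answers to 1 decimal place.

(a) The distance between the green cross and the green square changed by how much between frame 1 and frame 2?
+2.3

Distance in frame 1: 2.8. Distance in frame 2: 5.1.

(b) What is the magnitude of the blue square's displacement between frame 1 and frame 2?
3.3

The blue square moved from (2.7, 9.1) to (5.8, 8.1), a distance of √(3.1² + 1.0²) ≈ 3.3.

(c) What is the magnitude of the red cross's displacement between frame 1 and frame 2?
3.9

The red cross moved from (2.2, 1.6) to (3.7, 5.2), a distance of √(1.5² + 3.6²) ≈ 3.9.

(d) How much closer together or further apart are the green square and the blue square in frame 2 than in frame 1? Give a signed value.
+0.3

Distance in frame 1: 3.1. Distance in frame 2: 3.4.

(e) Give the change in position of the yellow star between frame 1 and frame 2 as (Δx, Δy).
(-2.4, 0.5)

The yellow star was at (6.7, 1.2) in frame 1 and (4.3, 1.7) in frame 2.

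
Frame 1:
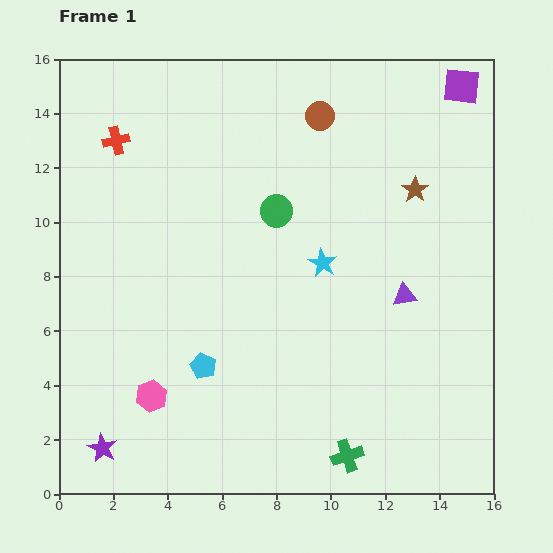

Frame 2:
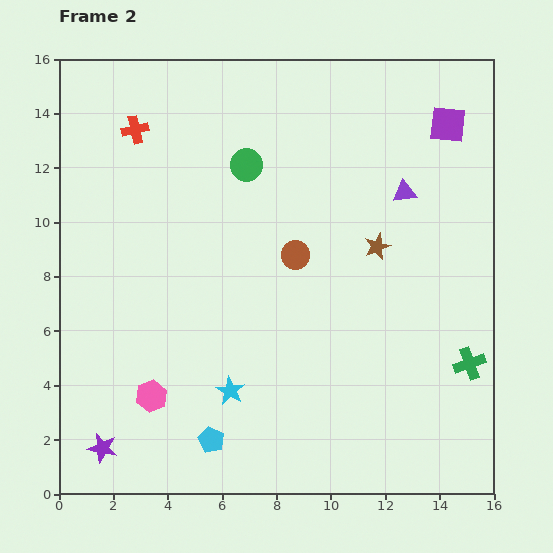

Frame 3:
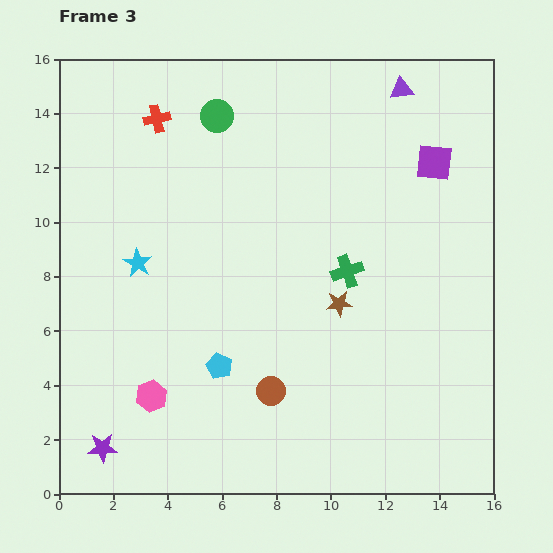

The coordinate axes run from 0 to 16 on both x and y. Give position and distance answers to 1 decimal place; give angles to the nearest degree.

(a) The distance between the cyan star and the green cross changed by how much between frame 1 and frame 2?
+1.7

Distance in frame 1: 7.2. Distance in frame 2: 8.9.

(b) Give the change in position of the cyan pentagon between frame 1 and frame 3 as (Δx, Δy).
(0.6, 0.0)

The cyan pentagon was at (5.3, 4.7) in frame 1 and (5.9, 4.7) in frame 3.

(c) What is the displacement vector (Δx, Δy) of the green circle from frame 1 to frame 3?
(-2.2, 3.5)

The green circle was at (8.0, 10.4) in frame 1 and (5.8, 13.9) in frame 3.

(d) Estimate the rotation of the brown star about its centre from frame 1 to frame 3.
31° clockwise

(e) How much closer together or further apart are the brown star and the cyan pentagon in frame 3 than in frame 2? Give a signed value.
-4.4

Distance in frame 2: 9.4. Distance in frame 3: 5.0.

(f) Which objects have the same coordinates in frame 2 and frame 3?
the purple star, the pink hexagon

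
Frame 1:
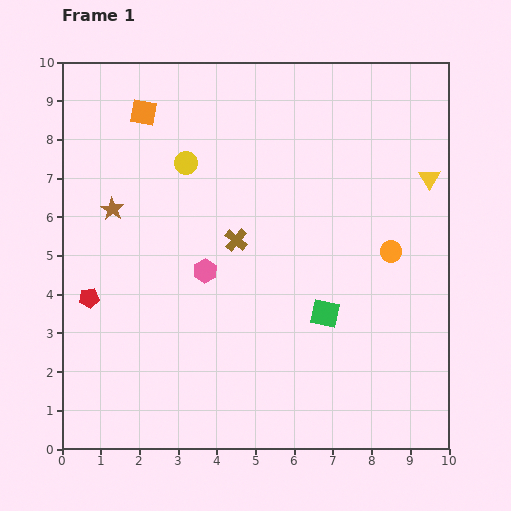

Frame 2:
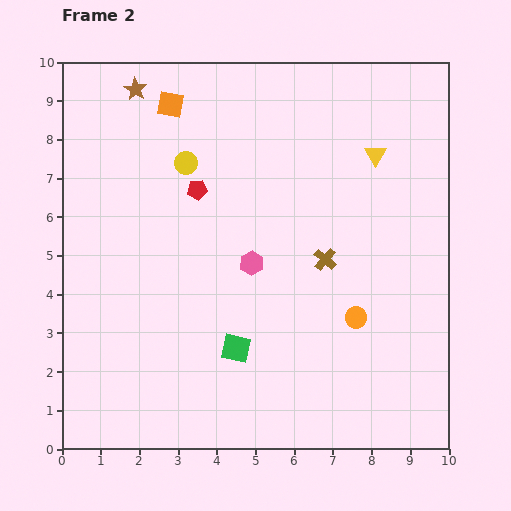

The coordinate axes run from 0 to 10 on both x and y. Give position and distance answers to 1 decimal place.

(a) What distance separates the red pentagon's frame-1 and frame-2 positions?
4.0

The red pentagon moved from (0.7, 3.9) to (3.5, 6.7), a distance of √(2.8² + 2.8²) ≈ 4.0.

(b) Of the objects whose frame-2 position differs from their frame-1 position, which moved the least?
the orange square

(moved 0.7)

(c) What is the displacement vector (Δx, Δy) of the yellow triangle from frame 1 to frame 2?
(-1.4, 0.6)

The yellow triangle was at (9.5, 7.0) in frame 1 and (8.1, 7.6) in frame 2.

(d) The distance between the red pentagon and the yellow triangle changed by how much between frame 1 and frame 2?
-4.6

Distance in frame 1: 9.3. Distance in frame 2: 4.7.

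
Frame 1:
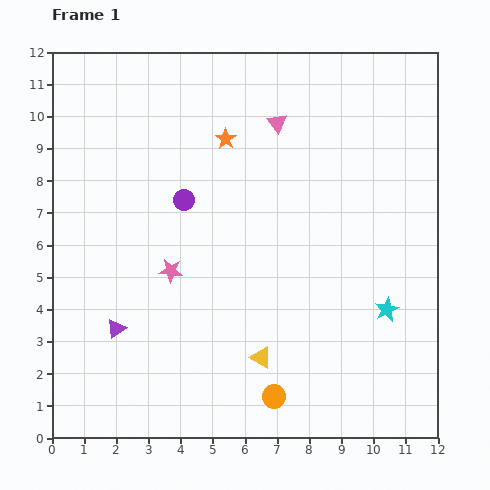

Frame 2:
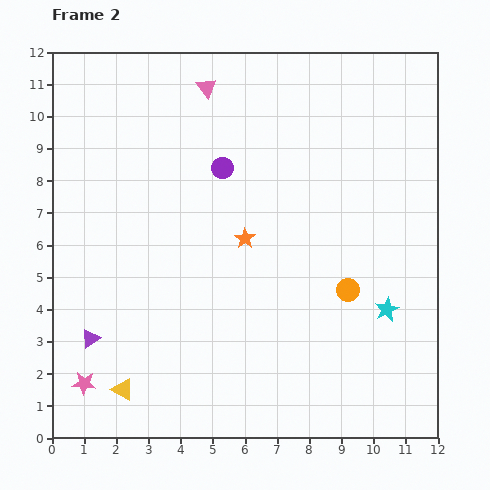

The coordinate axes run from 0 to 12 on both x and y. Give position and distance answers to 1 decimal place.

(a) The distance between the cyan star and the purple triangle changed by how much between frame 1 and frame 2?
+0.8

Distance in frame 1: 8.4. Distance in frame 2: 9.2.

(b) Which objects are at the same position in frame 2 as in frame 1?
the cyan star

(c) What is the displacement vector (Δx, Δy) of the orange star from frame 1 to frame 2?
(0.6, -3.1)

The orange star was at (5.4, 9.3) in frame 1 and (6.0, 6.2) in frame 2.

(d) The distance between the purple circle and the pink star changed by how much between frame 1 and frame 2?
+5.8

Distance in frame 1: 2.2. Distance in frame 2: 8.0.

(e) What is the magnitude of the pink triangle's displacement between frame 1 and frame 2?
2.5

The pink triangle moved from (7.0, 9.8) to (4.8, 10.9), a distance of √(2.2² + 1.1²) ≈ 2.5.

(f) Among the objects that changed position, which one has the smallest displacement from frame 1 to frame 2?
the purple triangle

(moved 0.9)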